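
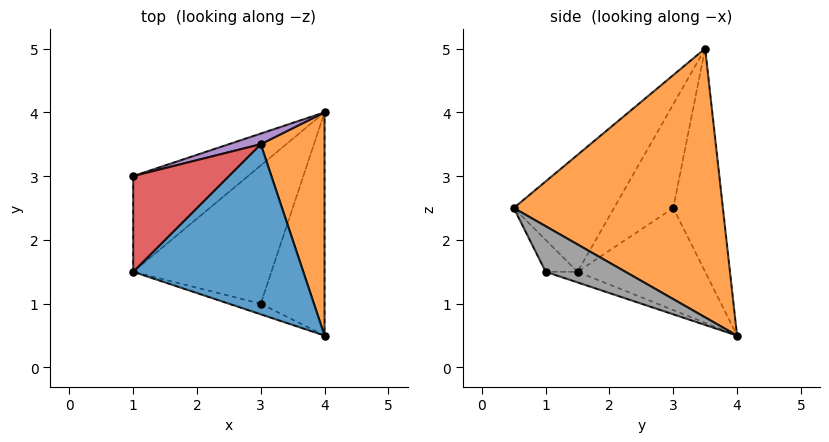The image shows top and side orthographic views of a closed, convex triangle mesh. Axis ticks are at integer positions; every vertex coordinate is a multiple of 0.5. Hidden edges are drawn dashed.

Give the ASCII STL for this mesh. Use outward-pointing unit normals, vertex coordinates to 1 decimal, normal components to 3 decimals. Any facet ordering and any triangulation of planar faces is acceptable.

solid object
 facet normal -0.426 -0.659 0.620
  outer loop
   vertex 3.0 3.5 5.0
   vertex 1.0 1.5 1.5
   vertex 4.0 0.5 2.5
  endloop
 endfacet
 facet normal 0.965 0.131 0.229
  outer loop
   vertex 3.0 3.5 5.0
   vertex 4.0 0.5 2.5
   vertex 4.0 4.0 0.5
  endloop
 endfacet
 facet normal -0.595 0.446 -0.669
  outer loop
   vertex 1.0 3.0 2.5
   vertex 4.0 4.0 0.5
   vertex 1.0 1.5 1.5
  endloop
 endfacet
 facet normal -0.670 -0.412 0.618
  outer loop
   vertex 1.0 3.0 2.5
   vertex 1.0 1.5 1.5
   vertex 3.0 3.5 5.0
  endloop
 endfacet
 facet normal -0.291 0.956 0.042
  outer loop
   vertex 1.0 3.0 2.5
   vertex 3.0 3.5 5.0
   vertex 4.0 4.0 0.5
  endloop
 endfacet
 facet normal -0.236 -0.943 -0.236
  outer loop
   vertex 3.0 1.0 1.5
   vertex 4.0 0.5 2.5
   vertex 1.0 1.5 1.5
  endloop
 endfacet
 facet normal -0.073 -0.293 -0.953
  outer loop
   vertex 3.0 1.0 1.5
   vertex 1.0 1.5 1.5
   vertex 4.0 4.0 0.5
  endloop
 endfacet
 facet normal 0.527 -0.422 -0.738
  outer loop
   vertex 3.0 1.0 1.5
   vertex 4.0 4.0 0.5
   vertex 4.0 0.5 2.5
  endloop
 endfacet
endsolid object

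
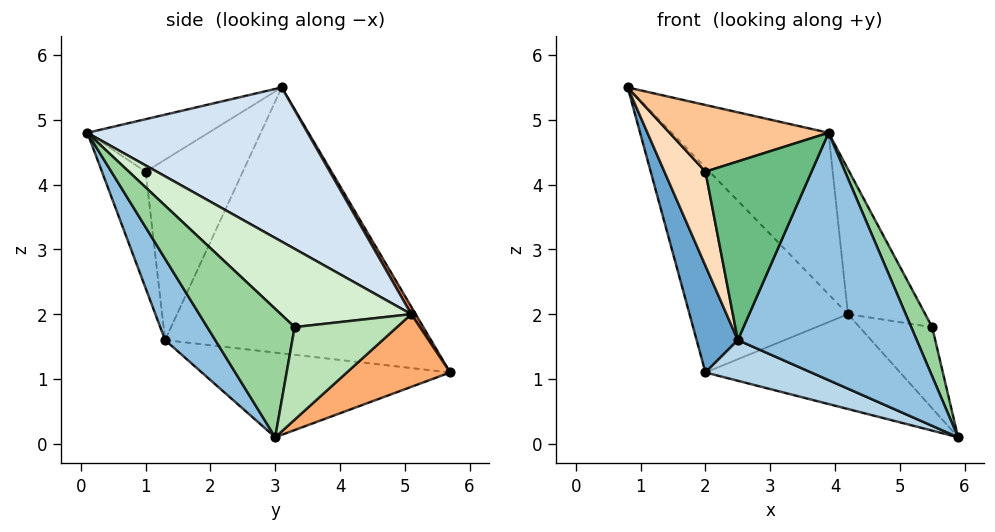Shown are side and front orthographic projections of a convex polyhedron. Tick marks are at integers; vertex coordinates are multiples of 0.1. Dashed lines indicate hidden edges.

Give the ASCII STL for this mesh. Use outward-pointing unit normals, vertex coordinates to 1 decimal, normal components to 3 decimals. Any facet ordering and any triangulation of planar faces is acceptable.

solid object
 facet normal -0.930 -0.144 -0.339
  outer loop
   vertex 2.5 1.3 1.6
   vertex 0.8 3.1 5.5
   vertex 2.0 5.7 1.1
  endloop
 endfacet
 facet normal 0.244 -0.868 -0.432
  outer loop
   vertex 2.5 1.3 1.6
   vertex 5.9 3.0 0.1
   vertex 3.9 0.1 4.8
  endloop
 endfacet
 facet normal -0.338 -0.144 -0.930
  outer loop
   vertex 2.5 1.3 1.6
   vertex 2.0 5.7 1.1
   vertex 5.9 3.0 0.1
  endloop
 endfacet
 facet normal 0.542 0.386 0.747
  outer loop
   vertex 4.2 5.1 2.0
   vertex 0.8 3.1 5.5
   vertex 3.9 0.1 4.8
  endloop
 endfacet
 facet normal 0.024 0.858 0.513
  outer loop
   vertex 4.2 5.1 2.0
   vertex 2.0 5.7 1.1
   vertex 0.8 3.1 5.5
  endloop
 endfacet
 facet normal 0.410 0.772 -0.487
  outer loop
   vertex 4.2 5.1 2.0
   vertex 5.9 3.0 0.1
   vertex 2.0 5.7 1.1
  endloop
 endfacet
 facet normal -0.490 -0.644 0.587
  outer loop
   vertex 2.0 1.0 4.2
   vertex 3.9 0.1 4.8
   vertex 0.8 3.1 5.5
  endloop
 endfacet
 facet normal -0.899 -0.380 -0.217
  outer loop
   vertex 2.0 1.0 4.2
   vertex 0.8 3.1 5.5
   vertex 2.5 1.3 1.6
  endloop
 endfacet
 facet normal -0.375 -0.910 -0.177
  outer loop
   vertex 2.0 1.0 4.2
   vertex 2.5 1.3 1.6
   vertex 3.9 0.1 4.8
  endloop
 endfacet
 facet normal 0.939 -0.225 0.261
  outer loop
   vertex 5.5 3.3 1.8
   vertex 3.9 0.1 4.8
   vertex 5.9 3.0 0.1
  endloop
 endfacet
 facet normal 0.812 0.577 0.089
  outer loop
   vertex 5.5 3.3 1.8
   vertex 5.9 3.0 0.1
   vertex 4.2 5.1 2.0
  endloop
 endfacet
 facet normal 0.607 0.360 0.708
  outer loop
   vertex 5.5 3.3 1.8
   vertex 4.2 5.1 2.0
   vertex 3.9 0.1 4.8
  endloop
 endfacet
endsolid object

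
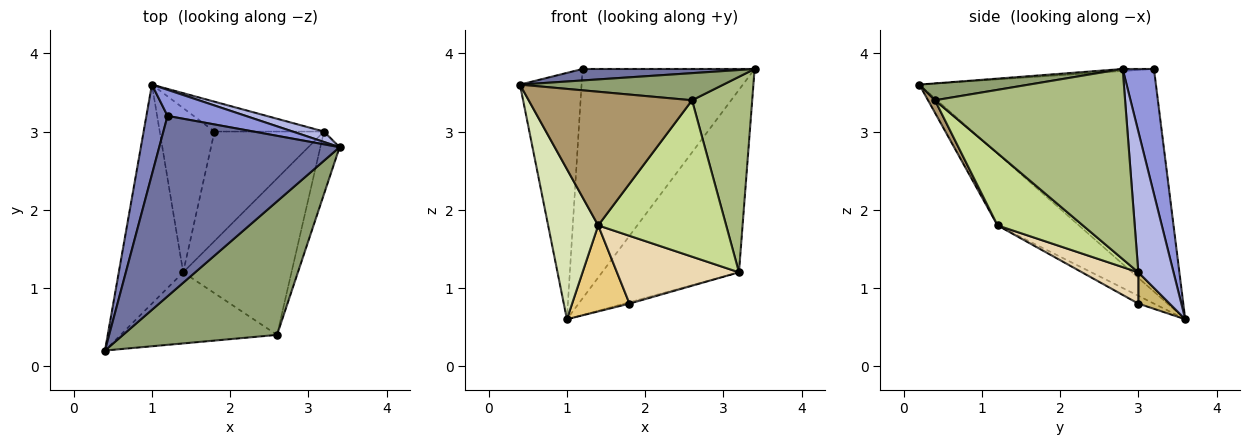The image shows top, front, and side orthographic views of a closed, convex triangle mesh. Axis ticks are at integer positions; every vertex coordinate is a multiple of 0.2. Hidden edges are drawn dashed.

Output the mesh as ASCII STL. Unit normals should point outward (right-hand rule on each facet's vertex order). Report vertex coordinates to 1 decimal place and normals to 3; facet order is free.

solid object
 facet normal -0.012 -0.063 0.998
  outer loop
   vertex 1.2 3.2 3.8
   vertex 0.4 0.2 3.6
   vertex 3.4 2.8 3.8
  endloop
 endfacet
 facet normal -0.964 0.251 0.092
  outer loop
   vertex 1.2 3.2 3.8
   vertex 1.0 3.6 0.6
   vertex 0.4 0.2 3.6
  endloop
 endfacet
 facet normal 0.178 0.978 0.111
  outer loop
   vertex 1.2 3.2 3.8
   vertex 3.4 2.8 3.8
   vertex 1.0 3.6 0.6
  endloop
 endfacet
 facet normal 0.249 0.967 0.055
  outer loop
   vertex 3.2 3.0 1.2
   vertex 1.0 3.6 0.6
   vertex 3.4 2.8 3.8
  endloop
 endfacet
 facet normal 0.107 -0.198 0.974
  outer loop
   vertex 2.6 0.4 3.4
   vertex 3.4 2.8 3.8
   vertex 0.4 0.2 3.6
  endloop
 endfacet
 facet normal 0.949 -0.300 -0.096
  outer loop
   vertex 2.6 0.4 3.4
   vertex 3.2 3.0 1.2
   vertex 3.4 2.8 3.8
  endloop
 endfacet
 facet normal 0.426 -0.640 -0.640
  outer loop
   vertex 1.4 1.2 1.8
   vertex 3.2 3.0 1.2
   vertex 2.6 0.4 3.4
  endloop
 endfacet
 facet normal -0.677 -0.416 -0.607
  outer loop
   vertex 1.4 1.2 1.8
   vertex 0.4 0.2 3.6
   vertex 1.0 3.6 0.6
  endloop
 endfacet
 facet normal 0.038 -0.882 -0.469
  outer loop
   vertex 1.4 1.2 1.8
   vertex 2.6 0.4 3.4
   vertex 0.4 0.2 3.6
  endloop
 endfacet
 facet normal 0.274 0.046 -0.961
  outer loop
   vertex 1.8 3.0 0.8
   vertex 1.0 3.6 0.6
   vertex 3.2 3.0 1.2
  endloop
 endfacet
 facet normal -0.126 -0.460 -0.879
  outer loop
   vertex 1.8 3.0 0.8
   vertex 1.4 1.2 1.8
   vertex 1.0 3.6 0.6
  endloop
 endfacet
 facet normal 0.236 -0.511 -0.826
  outer loop
   vertex 1.8 3.0 0.8
   vertex 3.2 3.0 1.2
   vertex 1.4 1.2 1.8
  endloop
 endfacet
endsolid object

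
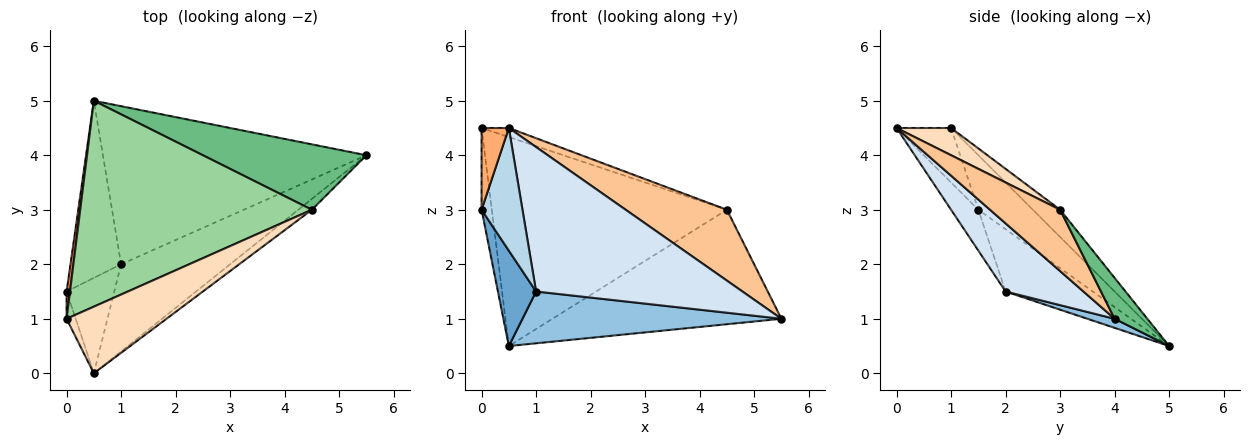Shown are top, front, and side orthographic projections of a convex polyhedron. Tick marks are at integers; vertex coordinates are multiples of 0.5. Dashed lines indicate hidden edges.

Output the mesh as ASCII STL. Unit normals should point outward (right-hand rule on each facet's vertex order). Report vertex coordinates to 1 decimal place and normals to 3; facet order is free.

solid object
 facet normal -0.735 -0.322 -0.597
  outer loop
   vertex 1.0 2.0 1.5
   vertex 0.0 1.5 3.0
   vertex 0.5 5.0 0.5
  endloop
 endfacet
 facet normal 0.033 -0.311 -0.950
  outer loop
   vertex 1.0 2.0 1.5
   vertex 0.5 5.0 0.5
   vertex 5.5 4.0 1.0
  endloop
 endfacet
 facet normal -0.466 -0.699 -0.543
  outer loop
   vertex 1.0 2.0 1.5
   vertex 0.5 0.0 4.5
   vertex 0.0 1.5 3.0
  endloop
 endfacet
 facet normal 0.307 -0.815 -0.492
  outer loop
   vertex 1.0 2.0 1.5
   vertex 5.5 4.0 1.0
   vertex 0.5 0.0 4.5
  endloop
 endfacet
 facet normal -0.981 0.184 0.061
  outer loop
   vertex 0.0 1.0 4.5
   vertex 0.5 5.0 0.5
   vertex 0.0 1.5 3.0
  endloop
 endfacet
 facet normal -0.885 -0.442 -0.147
  outer loop
   vertex 0.0 1.0 4.5
   vertex 0.0 1.5 3.0
   vertex 0.5 0.0 4.5
  endloop
 endfacet
 facet normal 0.565 -0.816 -0.125
  outer loop
   vertex 4.5 3.0 3.0
   vertex 0.5 0.0 4.5
   vertex 5.5 4.0 1.0
  endloop
 endfacet
 facet normal 0.261 0.130 0.957
  outer loop
   vertex 4.5 3.0 3.0
   vertex 0.0 1.0 4.5
   vertex 0.5 0.0 4.5
  endloop
 endfacet
 facet normal 0.123 0.862 0.492
  outer loop
   vertex 4.5 3.0 3.0
   vertex 5.5 4.0 1.0
   vertex 0.5 5.0 0.5
  endloop
 endfacet
 facet normal -0.082 0.710 0.700
  outer loop
   vertex 4.5 3.0 3.0
   vertex 0.5 5.0 0.5
   vertex 0.0 1.0 4.5
  endloop
 endfacet
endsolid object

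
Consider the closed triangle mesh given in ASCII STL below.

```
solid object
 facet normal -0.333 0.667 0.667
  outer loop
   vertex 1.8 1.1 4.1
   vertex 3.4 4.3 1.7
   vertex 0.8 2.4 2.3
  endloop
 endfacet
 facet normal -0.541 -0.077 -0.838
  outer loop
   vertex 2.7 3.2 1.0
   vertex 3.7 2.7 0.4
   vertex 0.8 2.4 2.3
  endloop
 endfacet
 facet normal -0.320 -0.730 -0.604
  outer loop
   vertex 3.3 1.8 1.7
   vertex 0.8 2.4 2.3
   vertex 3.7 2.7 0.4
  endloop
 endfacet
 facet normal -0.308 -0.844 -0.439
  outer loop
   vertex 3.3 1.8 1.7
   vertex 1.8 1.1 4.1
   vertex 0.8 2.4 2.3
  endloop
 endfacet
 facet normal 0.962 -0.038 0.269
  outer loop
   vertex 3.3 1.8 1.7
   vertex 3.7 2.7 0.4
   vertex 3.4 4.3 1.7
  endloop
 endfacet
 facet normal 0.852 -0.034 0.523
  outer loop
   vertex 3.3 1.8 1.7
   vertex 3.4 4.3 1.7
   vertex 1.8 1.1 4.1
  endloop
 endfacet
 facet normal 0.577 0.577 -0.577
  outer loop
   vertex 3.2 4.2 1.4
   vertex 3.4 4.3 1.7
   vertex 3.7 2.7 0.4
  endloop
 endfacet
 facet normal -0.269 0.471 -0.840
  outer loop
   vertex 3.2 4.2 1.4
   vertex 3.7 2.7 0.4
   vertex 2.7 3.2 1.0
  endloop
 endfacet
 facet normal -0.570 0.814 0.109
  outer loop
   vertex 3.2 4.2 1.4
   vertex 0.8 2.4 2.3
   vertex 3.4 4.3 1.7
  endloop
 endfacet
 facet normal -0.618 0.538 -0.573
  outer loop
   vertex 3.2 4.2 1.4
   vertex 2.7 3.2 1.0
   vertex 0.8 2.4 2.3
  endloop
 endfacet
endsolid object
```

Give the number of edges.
15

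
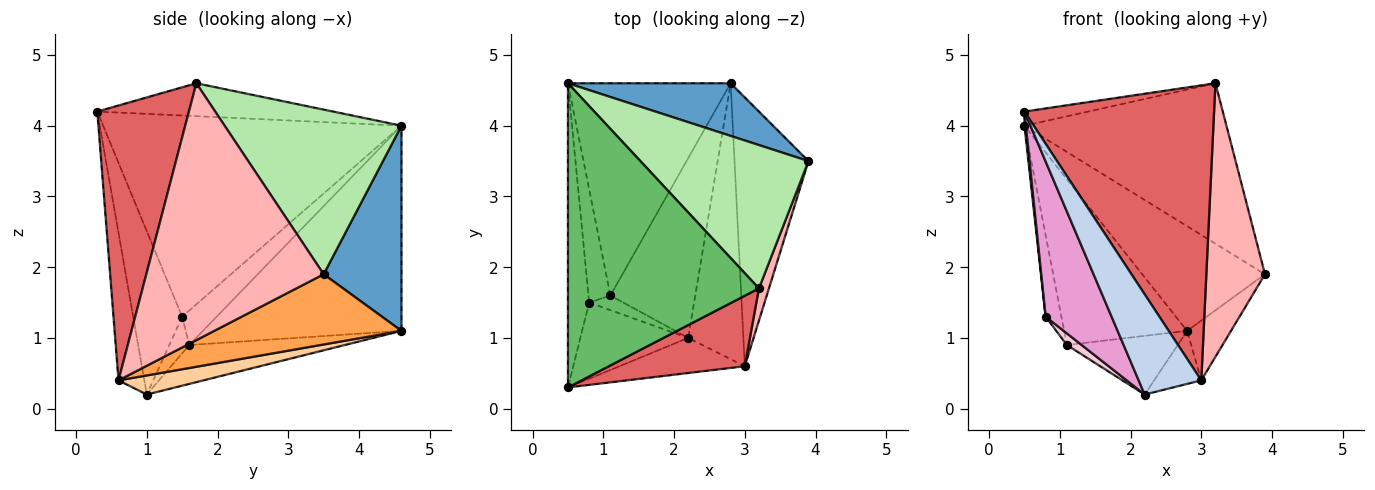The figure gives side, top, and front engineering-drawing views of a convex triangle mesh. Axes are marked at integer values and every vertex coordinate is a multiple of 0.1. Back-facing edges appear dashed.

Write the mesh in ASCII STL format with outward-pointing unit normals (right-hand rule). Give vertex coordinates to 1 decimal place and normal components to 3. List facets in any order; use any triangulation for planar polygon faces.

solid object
 facet normal 0.493 0.777 0.391
  outer loop
   vertex 0.5 4.6 4.0
   vertex 3.9 3.5 1.9
   vertex 2.8 4.6 1.1
  endloop
 endfacet
 facet normal -0.363 -0.879 -0.308
  outer loop
   vertex 3.0 0.6 0.4
   vertex 0.5 0.3 4.2
   vertex 2.2 1.0 0.2
  endloop
 endfacet
 facet normal 0.680 0.159 -0.716
  outer loop
   vertex 3.0 0.6 0.4
   vertex 2.8 4.6 1.1
   vertex 3.9 3.5 1.9
  endloop
 endfacet
 facet normal 0.322 0.179 -0.930
  outer loop
   vertex 3.0 0.6 0.4
   vertex 2.2 1.0 0.2
   vertex 2.8 4.6 1.1
  endloop
 endfacet
 facet normal -0.170 0.046 0.984
  outer loop
   vertex 3.2 1.7 4.6
   vertex 0.5 4.6 4.0
   vertex 0.5 0.3 4.2
  endloop
 endfacet
 facet normal 0.547 0.624 0.558
  outer loop
   vertex 3.2 1.7 4.6
   vertex 3.9 3.5 1.9
   vertex 0.5 4.6 4.0
  endloop
 endfacet
 facet normal 0.425 -0.880 0.210
  outer loop
   vertex 3.2 1.7 4.6
   vertex 0.5 0.3 4.2
   vertex 3.0 0.6 0.4
  endloop
 endfacet
 facet normal 0.949 -0.314 0.037
  outer loop
   vertex 3.2 1.7 4.6
   vertex 3.0 0.6 0.4
   vertex 3.9 3.5 1.9
  endloop
 endfacet
 facet normal -0.399 0.284 -0.872
  outer loop
   vertex 1.1 1.6 0.9
   vertex 2.8 4.6 1.1
   vertex 2.2 1.0 0.2
  endloop
 endfacet
 facet normal -0.705 0.437 -0.559
  outer loop
   vertex 1.1 1.6 0.9
   vertex 0.5 4.6 4.0
   vertex 2.8 4.6 1.1
  endloop
 endfacet
 facet normal -0.994 -0.005 -0.105
  outer loop
   vertex 0.8 1.5 1.3
   vertex 0.5 0.3 4.2
   vertex 0.5 4.6 4.0
  endloop
 endfacet
 facet normal -0.787 0.360 -0.501
  outer loop
   vertex 0.8 1.5 1.3
   vertex 0.5 4.6 4.0
   vertex 1.1 1.6 0.9
  endloop
 endfacet
 facet normal -0.555 -0.747 -0.366
  outer loop
   vertex 0.8 1.5 1.3
   vertex 2.2 1.0 0.2
   vertex 0.5 0.3 4.2
  endloop
 endfacet
 facet normal -0.642 -0.476 -0.601
  outer loop
   vertex 0.8 1.5 1.3
   vertex 1.1 1.6 0.9
   vertex 2.2 1.0 0.2
  endloop
 endfacet
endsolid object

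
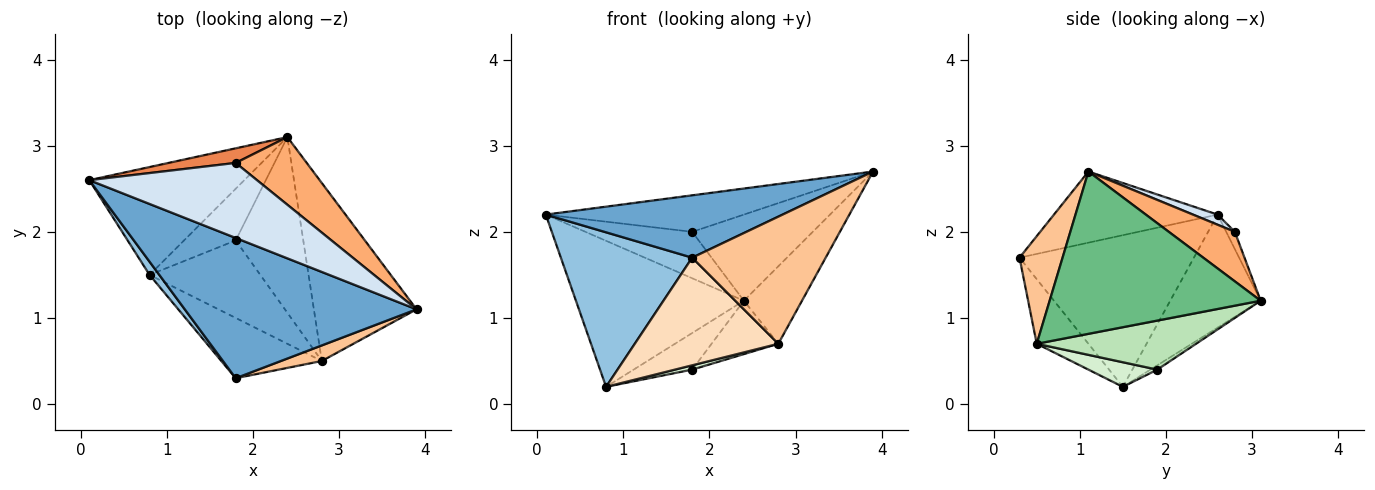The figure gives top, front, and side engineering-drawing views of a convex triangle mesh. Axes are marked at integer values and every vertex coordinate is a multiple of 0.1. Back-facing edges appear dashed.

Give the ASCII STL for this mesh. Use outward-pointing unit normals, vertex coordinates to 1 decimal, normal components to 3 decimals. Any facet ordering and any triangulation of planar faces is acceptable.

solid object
 facet normal -0.270 -0.391 0.880
  outer loop
   vertex 1.8 0.3 1.7
   vertex 3.9 1.1 2.7
   vertex 0.1 2.6 2.2
  endloop
 endfacet
 facet normal -0.798 -0.601 0.051
  outer loop
   vertex 0.8 1.5 0.2
   vertex 1.8 0.3 1.7
   vertex 0.1 2.6 2.2
  endloop
 endfacet
 facet normal -0.397 0.738 -0.545
  outer loop
   vertex 0.8 1.5 0.2
   vertex 0.1 2.6 2.2
   vertex 2.4 3.1 1.2
  endloop
 endfacet
 facet normal 0.054 0.437 0.898
  outer loop
   vertex 1.8 2.8 2.0
   vertex 0.1 2.6 2.2
   vertex 3.9 1.1 2.7
  endloop
 endfacet
 facet normal -0.077 0.951 0.299
  outer loop
   vertex 1.8 2.8 2.0
   vertex 2.4 3.1 1.2
   vertex 0.1 2.6 2.2
  endloop
 endfacet
 facet normal 0.395 0.722 0.567
  outer loop
   vertex 1.8 2.8 2.0
   vertex 3.9 1.1 2.7
   vertex 2.4 3.1 1.2
  endloop
 endfacet
 facet normal 0.305 -0.945 0.116
  outer loop
   vertex 2.8 0.5 0.7
   vertex 3.9 1.1 2.7
   vertex 1.8 0.3 1.7
  endloop
 endfacet
 facet normal -0.300 -0.832 -0.466
  outer loop
   vertex 2.8 0.5 0.7
   vertex 1.8 0.3 1.7
   vertex 0.8 1.5 0.2
  endloop
 endfacet
 facet normal 0.823 0.227 -0.521
  outer loop
   vertex 2.8 0.5 0.7
   vertex 2.4 3.1 1.2
   vertex 3.9 1.1 2.7
  endloop
 endfacet
 facet normal -0.068 0.577 -0.814
  outer loop
   vertex 1.8 1.9 0.4
   vertex 0.8 1.5 0.2
   vertex 2.4 3.1 1.2
  endloop
 endfacet
 facet normal 0.570 0.239 -0.786
  outer loop
   vertex 1.8 1.9 0.4
   vertex 2.4 3.1 1.2
   vertex 2.8 0.5 0.7
  endloop
 endfacet
 facet normal 0.217 -0.054 -0.975
  outer loop
   vertex 1.8 1.9 0.4
   vertex 2.8 0.5 0.7
   vertex 0.8 1.5 0.2
  endloop
 endfacet
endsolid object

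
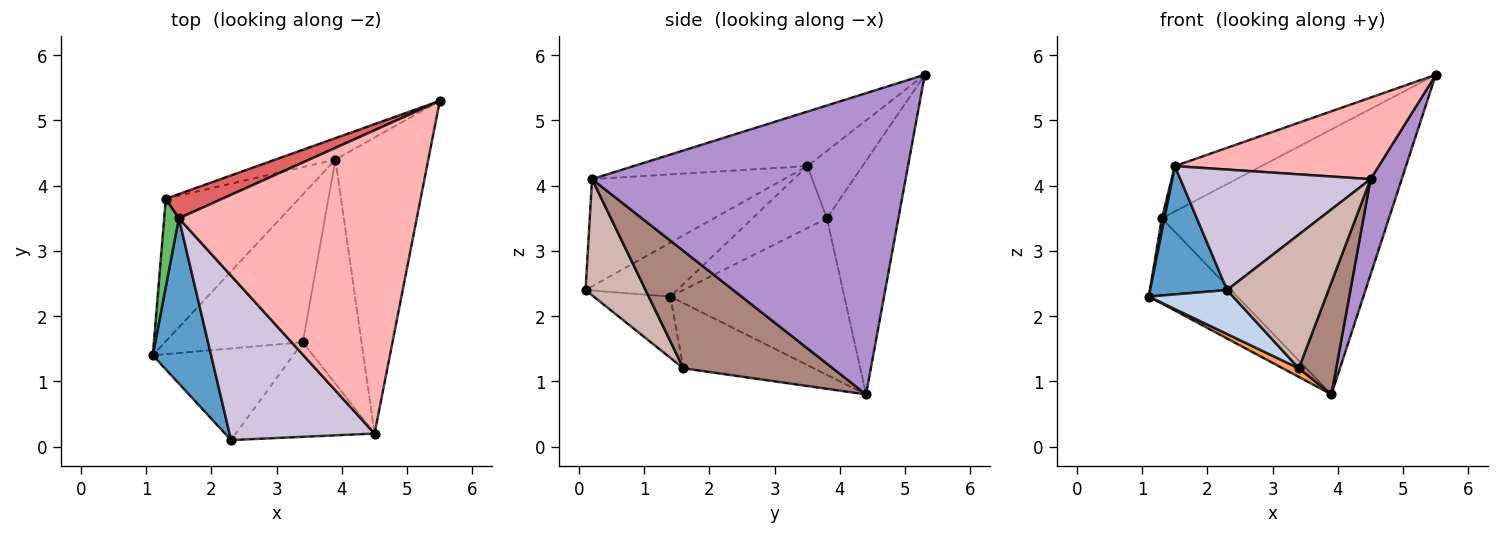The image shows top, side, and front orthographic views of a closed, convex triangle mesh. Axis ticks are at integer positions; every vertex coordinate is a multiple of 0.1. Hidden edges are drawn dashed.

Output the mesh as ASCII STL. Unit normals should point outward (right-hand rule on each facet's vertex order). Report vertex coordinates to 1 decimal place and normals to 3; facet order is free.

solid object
 facet normal -0.590 -0.495 0.638
  outer loop
   vertex 1.5 3.5 4.3
   vertex 1.1 1.4 2.3
   vertex 2.3 0.1 2.4
  endloop
 endfacet
 facet normal -0.366 -0.403 -0.839
  outer loop
   vertex 3.4 1.6 1.2
   vertex 2.3 0.1 2.4
   vertex 1.1 1.4 2.3
  endloop
 endfacet
 facet normal -0.427 -0.053 -0.903
  outer loop
   vertex 3.4 1.6 1.2
   vertex 1.1 1.4 2.3
   vertex 3.9 4.4 0.8
  endloop
 endfacet
 facet normal -0.711 0.361 -0.604
  outer loop
   vertex 1.3 3.8 3.5
   vertex 3.9 4.4 0.8
   vertex 1.1 1.4 2.3
  endloop
 endfacet
 facet normal -0.973 -0.034 0.230
  outer loop
   vertex 1.3 3.8 3.5
   vertex 1.1 1.4 2.3
   vertex 1.5 3.5 4.3
  endloop
 endfacet
 facet normal -0.299 0.951 -0.077
  outer loop
   vertex 1.3 3.8 3.5
   vertex 5.5 5.3 5.7
   vertex 3.9 4.4 0.8
  endloop
 endfacet
 facet normal -0.490 0.769 0.411
  outer loop
   vertex 1.3 3.8 3.5
   vertex 1.5 3.5 4.3
   vertex 5.5 5.3 5.7
  endloop
 endfacet
 facet normal -0.216 -0.253 0.943
  outer loop
   vertex 4.5 0.2 4.1
   vertex 5.5 5.3 5.7
   vertex 1.5 3.5 4.3
  endloop
 endfacet
 facet normal 0.951 -0.095 -0.293
  outer loop
   vertex 4.5 0.2 4.1
   vertex 3.9 4.4 0.8
   vertex 5.5 5.3 5.7
  endloop
 endfacet
 facet normal -0.512 -0.508 0.693
  outer loop
   vertex 4.5 0.2 4.1
   vertex 1.5 3.5 4.3
   vertex 2.3 0.1 2.4
  endloop
 endfacet
 facet normal 0.873 -0.218 -0.436
  outer loop
   vertex 4.5 0.2 4.1
   vertex 3.4 1.6 1.2
   vertex 3.9 4.4 0.8
  endloop
 endfacet
 facet normal 0.435 -0.735 -0.520
  outer loop
   vertex 4.5 0.2 4.1
   vertex 2.3 0.1 2.4
   vertex 3.4 1.6 1.2
  endloop
 endfacet
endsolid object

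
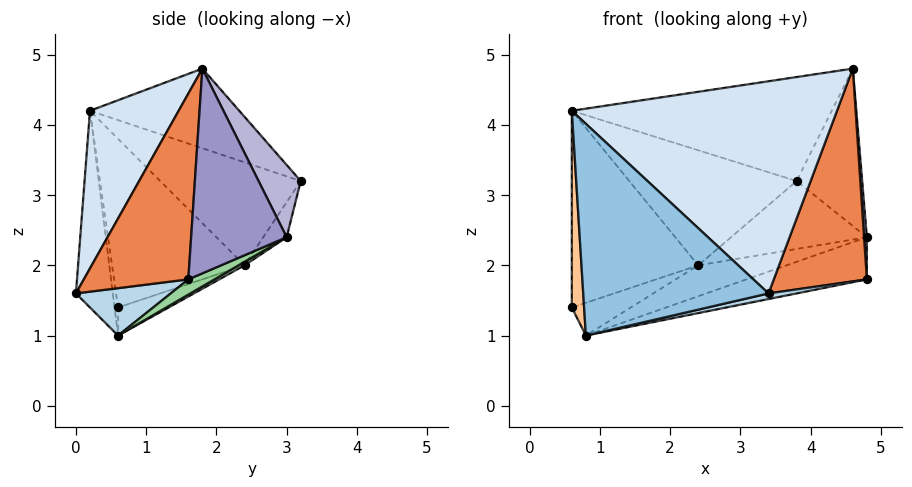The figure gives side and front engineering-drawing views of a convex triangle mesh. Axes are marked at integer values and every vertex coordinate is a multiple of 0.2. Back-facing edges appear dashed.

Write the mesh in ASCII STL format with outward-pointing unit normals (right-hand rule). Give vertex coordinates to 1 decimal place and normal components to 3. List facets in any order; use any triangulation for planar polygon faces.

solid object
 facet normal -0.351 0.611 0.710
  outer loop
   vertex 4.6 1.8 4.8
   vertex 3.8 3.2 3.2
   vertex 0.6 0.2 4.2
  endloop
 endfacet
 facet normal -0.193 -0.972 -0.134
  outer loop
   vertex 3.4 0.0 1.6
   vertex 0.6 0.2 4.2
   vertex 0.8 0.6 1.0
  endloop
 endfacet
 facet normal 0.211 -0.062 -0.976
  outer loop
   vertex 3.4 0.0 1.6
   vertex 0.8 0.6 1.0
   vertex 4.8 1.6 1.8
  endloop
 endfacet
 facet normal 0.293 -0.876 0.383
  outer loop
   vertex 3.4 0.0 1.6
   vertex 4.6 1.8 4.8
   vertex 0.6 0.2 4.2
  endloop
 endfacet
 facet normal 0.743 -0.662 0.094
  outer loop
   vertex 3.4 0.0 1.6
   vertex 4.8 1.6 1.8
   vertex 4.6 1.8 4.8
  endloop
 endfacet
 facet normal -0.625 0.745 0.233
  outer loop
   vertex 2.4 2.4 2.0
   vertex 0.6 0.2 4.2
   vertex 3.8 3.2 3.2
  endloop
 endfacet
 facet normal -0.272 -0.953 -0.136
  outer loop
   vertex 0.6 0.6 1.4
   vertex 0.8 0.6 1.0
   vertex 0.6 0.2 4.2
  endloop
 endfacet
 facet normal -0.720 0.687 0.098
  outer loop
   vertex 0.6 0.6 1.4
   vertex 0.6 0.2 4.2
   vertex 2.4 2.4 2.0
  endloop
 endfacet
 facet normal -0.619 0.722 -0.309
  outer loop
   vertex 0.6 0.6 1.4
   vertex 2.4 2.4 2.0
   vertex 0.8 0.6 1.0
  endloop
 endfacet
 facet normal 0.085 0.392 -0.916
  outer loop
   vertex 4.8 3.0 2.4
   vertex 4.8 1.6 1.8
   vertex 0.8 0.6 1.0
  endloop
 endfacet
 facet normal 0.032 0.464 -0.885
  outer loop
   vertex 4.8 3.0 2.4
   vertex 0.8 0.6 1.0
   vertex 2.4 2.4 2.0
  endloop
 endfacet
 facet normal -0.154 0.896 -0.417
  outer loop
   vertex 4.8 3.0 2.4
   vertex 2.4 2.4 2.0
   vertex 3.8 3.2 3.2
  endloop
 endfacet
 facet normal 0.997 -0.029 0.068
  outer loop
   vertex 4.8 3.0 2.4
   vertex 4.6 1.8 4.8
   vertex 4.8 1.6 1.8
  endloop
 endfacet
 facet normal 0.490 0.763 0.422
  outer loop
   vertex 4.8 3.0 2.4
   vertex 3.8 3.2 3.2
   vertex 4.6 1.8 4.8
  endloop
 endfacet
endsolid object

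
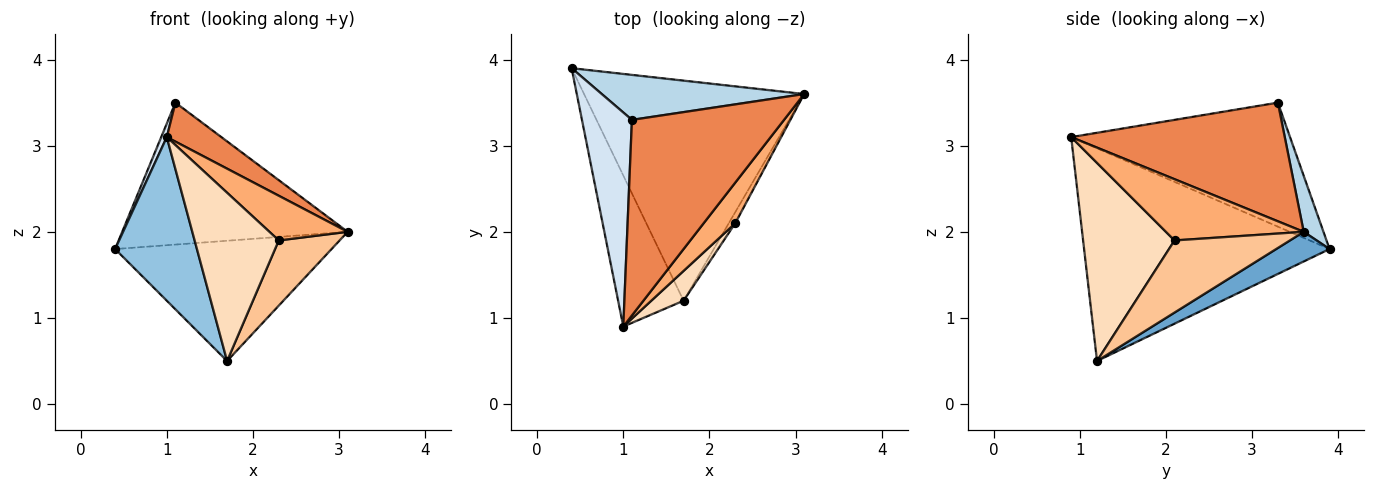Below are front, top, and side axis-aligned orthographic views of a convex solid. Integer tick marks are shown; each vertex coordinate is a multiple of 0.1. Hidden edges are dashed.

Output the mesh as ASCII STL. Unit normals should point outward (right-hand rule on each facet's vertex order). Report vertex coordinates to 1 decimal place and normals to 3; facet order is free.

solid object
 facet normal 0.117 0.476 -0.871
  outer loop
   vertex 1.7 1.2 0.5
   vertex 0.4 3.9 1.8
   vertex 3.1 3.6 2.0
  endloop
 endfacet
 facet normal -0.911 -0.304 -0.280
  outer loop
   vertex 1.7 1.2 0.5
   vertex 1.0 0.9 3.1
   vertex 0.4 3.9 1.8
  endloop
 endfacet
 facet normal 0.083 0.950 0.301
  outer loop
   vertex 1.1 3.3 3.5
   vertex 3.1 3.6 2.0
   vertex 0.4 3.9 1.8
  endloop
 endfacet
 facet normal -0.927 -0.024 0.374
  outer loop
   vertex 1.1 3.3 3.5
   vertex 0.4 3.9 1.8
   vertex 1.0 0.9 3.1
  endloop
 endfacet
 facet normal 0.608 -0.155 0.779
  outer loop
   vertex 1.1 3.3 3.5
   vertex 1.0 0.9 3.1
   vertex 3.1 3.6 2.0
  endloop
 endfacet
 facet normal 0.794 -0.450 0.409
  outer loop
   vertex 2.3 2.1 1.9
   vertex 3.1 3.6 2.0
   vertex 1.0 0.9 3.1
  endloop
 endfacet
 facet normal 0.882 -0.465 -0.079
  outer loop
   vertex 2.3 2.1 1.9
   vertex 1.7 1.2 0.5
   vertex 3.1 3.6 2.0
  endloop
 endfacet
 facet normal 0.731 -0.672 0.119
  outer loop
   vertex 2.3 2.1 1.9
   vertex 1.0 0.9 3.1
   vertex 1.7 1.2 0.5
  endloop
 endfacet
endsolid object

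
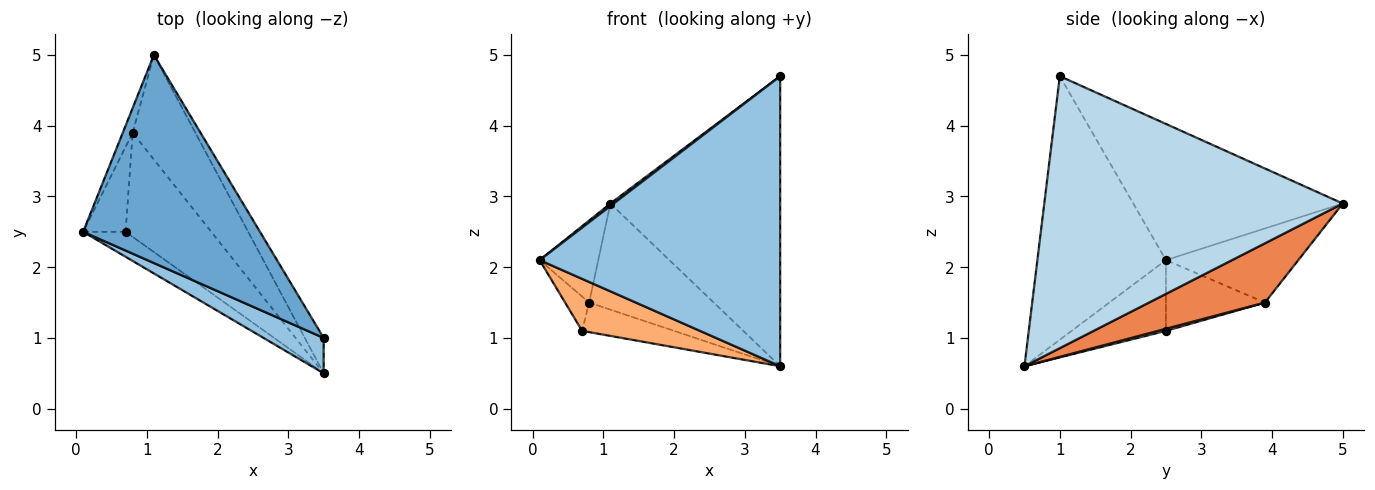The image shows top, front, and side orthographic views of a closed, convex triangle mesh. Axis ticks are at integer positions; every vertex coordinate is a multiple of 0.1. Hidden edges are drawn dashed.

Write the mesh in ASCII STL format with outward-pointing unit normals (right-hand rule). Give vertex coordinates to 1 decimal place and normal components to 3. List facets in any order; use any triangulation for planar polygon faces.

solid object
 facet normal -0.610 -0.010 0.792
  outer loop
   vertex 1.1 5.0 2.9
   vertex 0.1 2.5 2.1
   vertex 3.5 1.0 4.7
  endloop
 endfacet
 facet normal -0.469 -0.877 0.107
  outer loop
   vertex 3.5 0.5 0.6
   vertex 3.5 1.0 4.7
   vertex 0.1 2.5 2.1
  endloop
 endfacet
 facet normal 0.868 0.494 -0.060
  outer loop
   vertex 3.5 0.5 0.6
   vertex 1.1 5.0 2.9
   vertex 3.5 1.0 4.7
  endloop
 endfacet
 facet normal -0.908 0.402 -0.121
  outer loop
   vertex 0.8 3.9 1.5
   vertex 0.1 2.5 2.1
   vertex 1.1 5.0 2.9
  endloop
 endfacet
 facet normal 0.553 0.594 -0.585
  outer loop
   vertex 0.8 3.9 1.5
   vertex 1.1 5.0 2.9
   vertex 3.5 0.5 0.6
  endloop
 endfacet
 facet normal -0.585 -0.731 -0.351
  outer loop
   vertex 0.7 2.5 1.1
   vertex 3.5 0.5 0.6
   vertex 0.1 2.5 2.1
  endloop
 endfacet
 facet normal -0.839 0.204 -0.504
  outer loop
   vertex 0.7 2.5 1.1
   vertex 0.1 2.5 2.1
   vertex 0.8 3.9 1.5
  endloop
 endfacet
 facet normal 0.023 0.273 -0.962
  outer loop
   vertex 0.7 2.5 1.1
   vertex 0.8 3.9 1.5
   vertex 3.5 0.5 0.6
  endloop
 endfacet
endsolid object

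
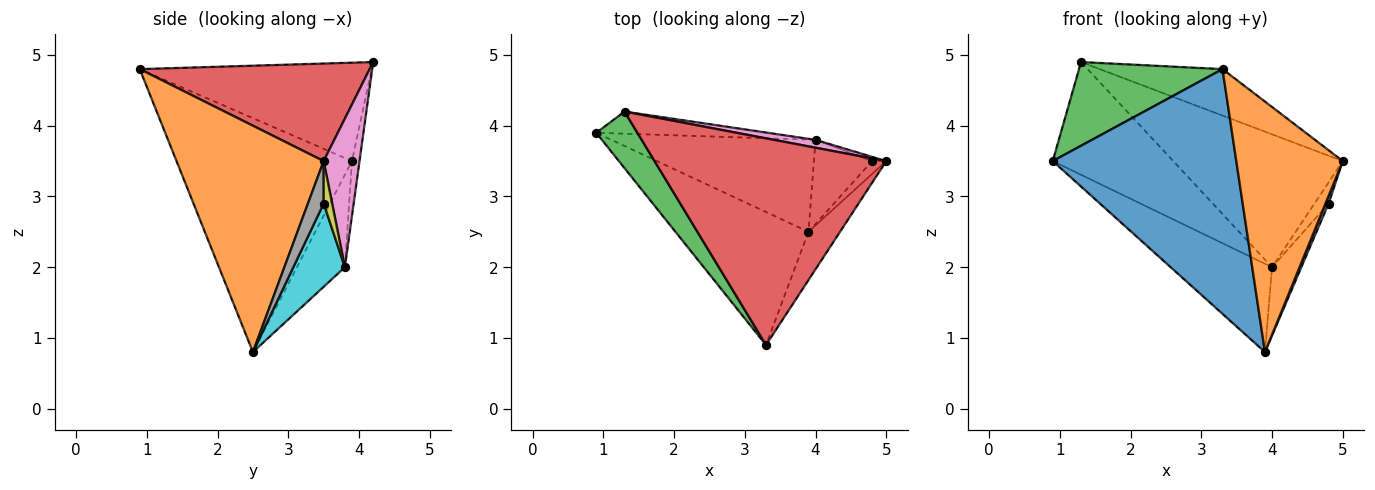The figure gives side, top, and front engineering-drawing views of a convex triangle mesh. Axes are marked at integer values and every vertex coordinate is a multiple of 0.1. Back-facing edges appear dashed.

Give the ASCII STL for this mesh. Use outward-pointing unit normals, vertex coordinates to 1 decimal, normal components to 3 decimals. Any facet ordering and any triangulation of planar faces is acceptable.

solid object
 facet normal -0.643 -0.673 -0.366
  outer loop
   vertex 3.9 2.5 0.8
   vertex 3.3 0.9 4.8
   vertex 0.9 3.9 3.5
  endloop
 endfacet
 facet normal 0.805 -0.582 -0.112
  outer loop
   vertex 3.9 2.5 0.8
   vertex 5.0 3.5 3.5
   vertex 3.3 0.9 4.8
  endloop
 endfacet
 facet normal -0.801 -0.496 0.335
  outer loop
   vertex 1.3 4.2 4.9
   vertex 0.9 3.9 3.5
   vertex 3.3 0.9 4.8
  endloop
 endfacet
 facet normal 0.380 0.203 0.903
  outer loop
   vertex 1.3 4.2 4.9
   vertex 3.3 0.9 4.8
   vertex 5.0 3.5 3.5
  endloop
 endfacet
 facet normal -0.311 0.657 -0.686
  outer loop
   vertex 4.0 3.8 2.0
   vertex 3.9 2.5 0.8
   vertex 0.9 3.9 3.5
  endloop
 endfacet
 facet normal -0.061 0.979 -0.192
  outer loop
   vertex 4.0 3.8 2.0
   vertex 0.9 3.9 3.5
   vertex 1.3 4.2 4.9
  endloop
 endfacet
 facet normal 0.207 0.977 0.058
  outer loop
   vertex 4.0 3.8 2.0
   vertex 1.3 4.2 4.9
   vertex 5.0 3.5 3.5
  endloop
 endfacet
 facet normal 0.932 -0.186 -0.311
  outer loop
   vertex 4.8 3.5 2.9
   vertex 5.0 3.5 3.5
   vertex 3.9 2.5 0.8
  endloop
 endfacet
 facet normal 0.507 0.845 -0.169
  outer loop
   vertex 4.8 3.5 2.9
   vertex 4.0 3.8 2.0
   vertex 5.0 3.5 3.5
  endloop
 endfacet
 facet normal 0.743 0.422 -0.519
  outer loop
   vertex 4.8 3.5 2.9
   vertex 3.9 2.5 0.8
   vertex 4.0 3.8 2.0
  endloop
 endfacet
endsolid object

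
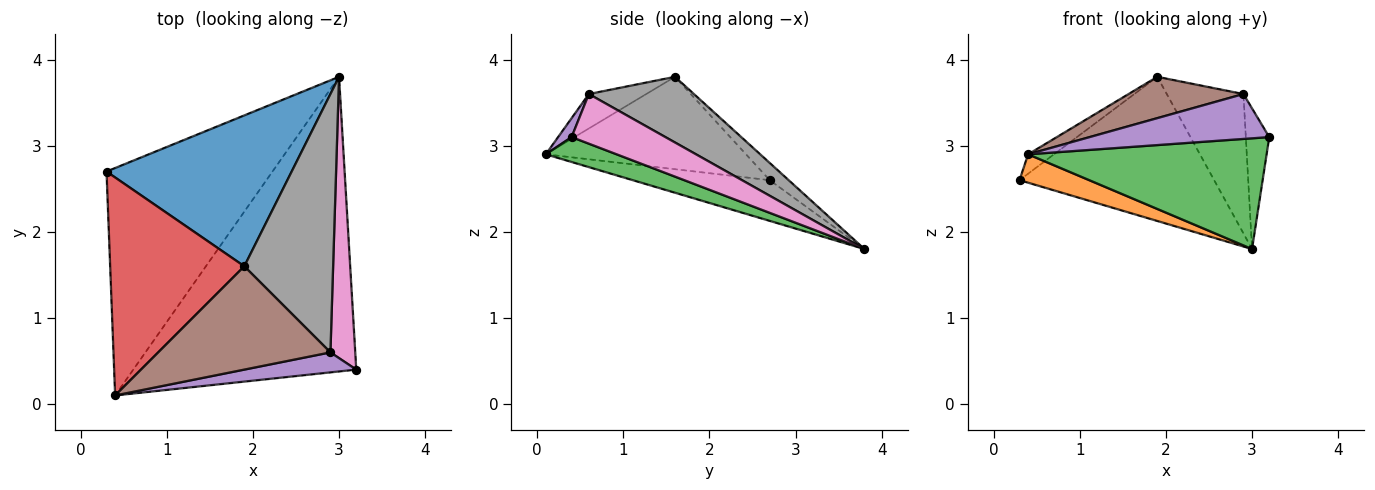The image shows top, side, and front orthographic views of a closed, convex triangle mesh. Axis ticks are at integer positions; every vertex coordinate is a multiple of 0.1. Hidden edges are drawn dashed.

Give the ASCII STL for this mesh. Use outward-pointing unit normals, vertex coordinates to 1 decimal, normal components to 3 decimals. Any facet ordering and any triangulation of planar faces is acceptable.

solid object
 facet normal -0.067 0.689 0.721
  outer loop
   vertex 1.9 1.6 3.8
   vertex 3.0 3.8 1.8
   vertex 0.3 2.7 2.6
  endloop
 endfacet
 facet normal -0.237 -0.120 -0.964
  outer loop
   vertex 0.4 0.1 2.9
   vertex 0.3 2.7 2.6
   vertex 3.0 3.8 1.8
  endloop
 endfacet
 facet normal 0.104 -0.350 -0.931
  outer loop
   vertex 0.4 0.1 2.9
   vertex 3.0 3.8 1.8
   vertex 3.2 0.4 3.1
  endloop
 endfacet
 facet normal -0.566 0.073 0.821
  outer loop
   vertex 0.4 0.1 2.9
   vertex 1.9 1.6 3.8
   vertex 0.3 2.7 2.6
  endloop
 endfacet
 facet normal 0.069 -0.911 0.406
  outer loop
   vertex 2.9 0.6 3.6
   vertex 0.4 0.1 2.9
   vertex 3.2 0.4 3.1
  endloop
 endfacet
 facet normal -0.183 -0.365 0.913
  outer loop
   vertex 2.9 0.6 3.6
   vertex 1.9 1.6 3.8
   vertex 0.4 0.1 2.9
  endloop
 endfacet
 facet normal 0.873 0.218 0.436
  outer loop
   vertex 2.9 0.6 3.6
   vertex 3.2 0.4 3.1
   vertex 3.0 3.8 1.8
  endloop
 endfacet
 facet normal 0.545 0.398 0.738
  outer loop
   vertex 2.9 0.6 3.6
   vertex 3.0 3.8 1.8
   vertex 1.9 1.6 3.8
  endloop
 endfacet
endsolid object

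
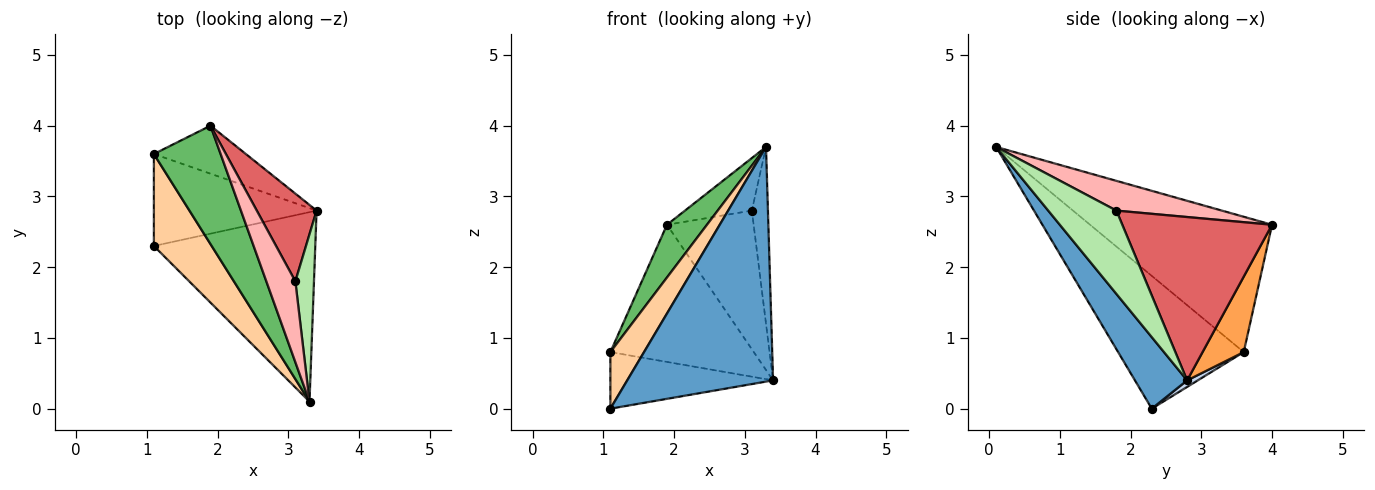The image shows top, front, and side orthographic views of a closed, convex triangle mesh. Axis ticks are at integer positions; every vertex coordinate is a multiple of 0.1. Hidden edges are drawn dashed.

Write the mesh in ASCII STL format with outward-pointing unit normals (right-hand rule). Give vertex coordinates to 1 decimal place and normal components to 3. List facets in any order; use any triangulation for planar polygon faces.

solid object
 facet normal 0.268 -0.750 -0.605
  outer loop
   vertex 3.3 0.1 3.7
   vertex 1.1 2.3 0.0
   vertex 3.4 2.8 0.4
  endloop
 endfacet
 facet normal 0.034 0.524 -0.851
  outer loop
   vertex 1.1 3.6 0.8
   vertex 3.4 2.8 0.4
   vertex 1.1 2.3 0.0
  endloop
 endfacet
 facet normal 0.261 0.911 -0.319
  outer loop
   vertex 1.1 3.6 0.8
   vertex 1.9 4.0 2.6
   vertex 3.4 2.8 0.4
  endloop
 endfacet
 facet normal -0.890 -0.239 0.388
  outer loop
   vertex 1.1 3.6 0.8
   vertex 1.1 2.3 0.0
   vertex 3.3 0.1 3.7
  endloop
 endfacet
 facet normal -0.880 -0.193 0.434
  outer loop
   vertex 1.1 3.6 0.8
   vertex 3.3 0.1 3.7
   vertex 1.9 4.0 2.6
  endloop
 endfacet
 facet normal 0.951 0.224 0.212
  outer loop
   vertex 3.1 1.8 2.8
   vertex 3.3 0.1 3.7
   vertex 3.4 2.8 0.4
  endloop
 endfacet
 facet normal 0.825 0.477 0.302
  outer loop
   vertex 3.1 1.8 2.8
   vertex 3.4 2.8 0.4
   vertex 1.9 4.0 2.6
  endloop
 endfacet
 facet normal 0.652 0.413 0.636
  outer loop
   vertex 3.1 1.8 2.8
   vertex 1.9 4.0 2.6
   vertex 3.3 0.1 3.7
  endloop
 endfacet
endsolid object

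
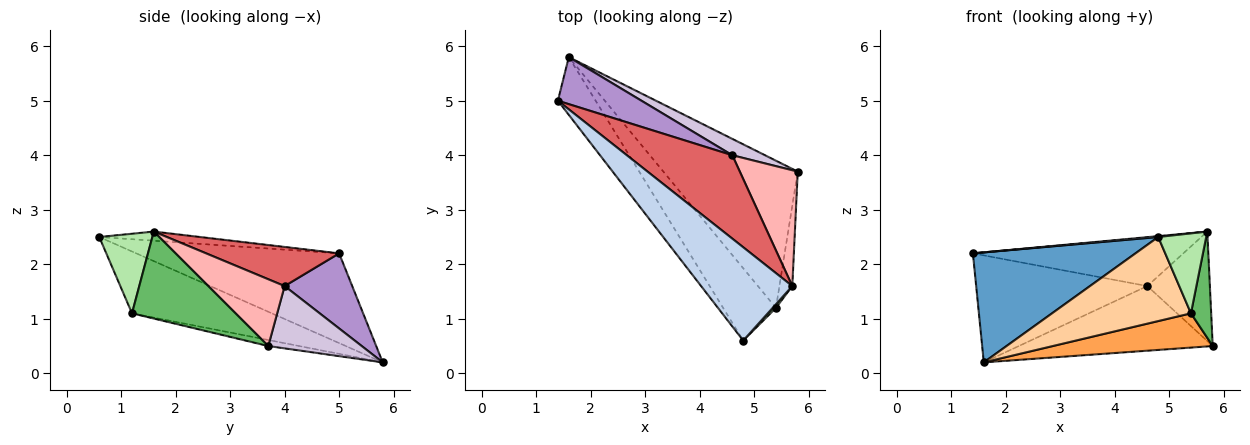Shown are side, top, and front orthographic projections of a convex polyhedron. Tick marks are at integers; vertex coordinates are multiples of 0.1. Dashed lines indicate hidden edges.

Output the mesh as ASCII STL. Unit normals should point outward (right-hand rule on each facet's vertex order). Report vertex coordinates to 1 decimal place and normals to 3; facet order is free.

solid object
 facet normal -0.741 -0.594 -0.312
  outer loop
   vertex 1.6 5.8 0.2
   vertex 4.8 0.6 2.5
   vertex 1.4 5.0 2.2
  endloop
 endfacet
 facet normal -0.100 -0.009 0.995
  outer loop
   vertex 5.7 1.6 2.6
   vertex 1.4 5.0 2.2
   vertex 4.8 0.6 2.5
  endloop
 endfacet
 facet normal -0.044 -0.227 -0.973
  outer loop
   vertex 5.4 1.2 1.1
   vertex 1.6 5.8 0.2
   vertex 5.8 3.7 0.5
  endloop
 endfacet
 facet normal -0.607 -0.603 -0.518
  outer loop
   vertex 5.4 1.2 1.1
   vertex 4.8 0.6 2.5
   vertex 1.6 5.8 0.2
  endloop
 endfacet
 facet normal 0.971 -0.190 -0.144
  outer loop
   vertex 5.4 1.2 1.1
   vertex 5.8 3.7 0.5
   vertex 5.7 1.6 2.6
  endloop
 endfacet
 facet normal 0.741 -0.670 0.030
  outer loop
   vertex 5.4 1.2 1.1
   vertex 5.7 1.6 2.6
   vertex 4.8 0.6 2.5
  endloop
 endfacet
 facet normal 0.305 0.482 0.822
  outer loop
   vertex 4.6 4.0 1.6
   vertex 1.4 5.0 2.2
   vertex 5.7 1.6 2.6
  endloop
 endfacet
 facet normal 0.642 0.526 0.557
  outer loop
   vertex 4.6 4.0 1.6
   vertex 5.7 1.6 2.6
   vertex 5.8 3.7 0.5
  endloop
 endfacet
 facet normal 0.340 0.861 0.378
  outer loop
   vertex 4.6 4.0 1.6
   vertex 1.6 5.8 0.2
   vertex 1.4 5.0 2.2
  endloop
 endfacet
 facet normal 0.423 0.878 0.222
  outer loop
   vertex 4.6 4.0 1.6
   vertex 5.8 3.7 0.5
   vertex 1.6 5.8 0.2
  endloop
 endfacet
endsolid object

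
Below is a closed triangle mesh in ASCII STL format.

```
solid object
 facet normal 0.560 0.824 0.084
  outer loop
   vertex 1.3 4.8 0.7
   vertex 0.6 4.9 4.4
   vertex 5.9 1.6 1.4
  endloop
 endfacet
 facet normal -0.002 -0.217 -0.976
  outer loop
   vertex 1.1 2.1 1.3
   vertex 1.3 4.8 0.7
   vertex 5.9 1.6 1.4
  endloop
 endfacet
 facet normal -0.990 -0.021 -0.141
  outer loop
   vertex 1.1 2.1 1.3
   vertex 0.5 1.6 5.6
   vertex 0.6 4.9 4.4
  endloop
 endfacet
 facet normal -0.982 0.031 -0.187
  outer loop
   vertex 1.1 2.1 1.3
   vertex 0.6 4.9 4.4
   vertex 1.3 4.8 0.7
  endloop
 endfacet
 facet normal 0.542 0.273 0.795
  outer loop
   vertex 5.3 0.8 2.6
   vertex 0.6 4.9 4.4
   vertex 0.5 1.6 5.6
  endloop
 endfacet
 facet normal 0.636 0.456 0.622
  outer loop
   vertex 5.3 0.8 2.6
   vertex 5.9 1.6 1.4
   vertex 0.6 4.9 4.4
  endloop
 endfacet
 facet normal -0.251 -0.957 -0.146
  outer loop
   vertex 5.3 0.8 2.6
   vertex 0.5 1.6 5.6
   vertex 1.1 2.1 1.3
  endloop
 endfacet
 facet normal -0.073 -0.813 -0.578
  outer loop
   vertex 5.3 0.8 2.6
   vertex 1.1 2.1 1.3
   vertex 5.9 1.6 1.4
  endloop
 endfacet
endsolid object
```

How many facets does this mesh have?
8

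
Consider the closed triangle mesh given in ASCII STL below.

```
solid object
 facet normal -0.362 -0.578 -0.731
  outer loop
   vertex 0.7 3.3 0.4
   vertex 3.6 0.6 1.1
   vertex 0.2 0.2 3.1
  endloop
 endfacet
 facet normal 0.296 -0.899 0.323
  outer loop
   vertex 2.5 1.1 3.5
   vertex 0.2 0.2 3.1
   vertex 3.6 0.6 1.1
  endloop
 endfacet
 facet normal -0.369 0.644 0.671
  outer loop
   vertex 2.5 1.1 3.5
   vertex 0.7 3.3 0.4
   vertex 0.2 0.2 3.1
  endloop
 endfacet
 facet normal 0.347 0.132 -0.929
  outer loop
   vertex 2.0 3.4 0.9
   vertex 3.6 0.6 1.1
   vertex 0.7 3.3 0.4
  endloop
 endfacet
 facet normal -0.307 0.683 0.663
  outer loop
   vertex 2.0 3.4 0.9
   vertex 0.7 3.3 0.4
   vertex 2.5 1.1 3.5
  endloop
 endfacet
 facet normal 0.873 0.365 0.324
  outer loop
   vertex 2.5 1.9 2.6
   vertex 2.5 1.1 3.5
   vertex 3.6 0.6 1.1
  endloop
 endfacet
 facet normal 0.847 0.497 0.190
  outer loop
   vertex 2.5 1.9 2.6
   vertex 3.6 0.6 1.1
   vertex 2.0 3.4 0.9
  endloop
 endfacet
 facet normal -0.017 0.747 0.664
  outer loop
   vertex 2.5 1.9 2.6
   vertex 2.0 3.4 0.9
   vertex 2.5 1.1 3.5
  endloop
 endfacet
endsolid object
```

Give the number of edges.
12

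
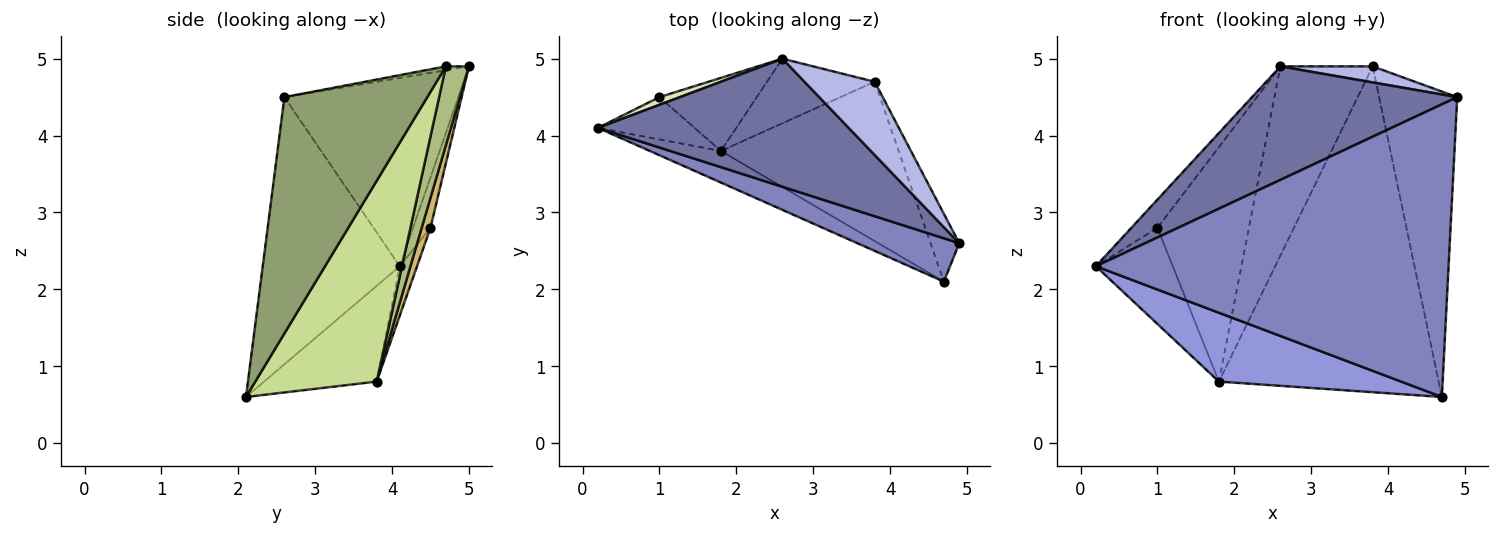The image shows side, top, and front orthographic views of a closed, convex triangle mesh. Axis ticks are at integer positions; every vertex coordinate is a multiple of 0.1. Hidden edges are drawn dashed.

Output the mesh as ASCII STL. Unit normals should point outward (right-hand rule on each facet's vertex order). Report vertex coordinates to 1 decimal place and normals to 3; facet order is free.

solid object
 facet normal -0.490 -0.578 0.652
  outer loop
   vertex 2.6 5.0 4.9
   vertex 0.2 4.1 2.3
   vertex 4.9 2.6 4.5
  endloop
 endfacet
 facet normal -0.359 -0.923 0.137
  outer loop
   vertex 4.7 2.1 0.6
   vertex 4.9 2.6 4.5
   vertex 0.2 4.1 2.3
  endloop
 endfacet
 facet normal -0.490 -0.792 -0.364
  outer loop
   vertex 1.8 3.8 0.8
   vertex 4.7 2.1 0.6
   vertex 0.2 4.1 2.3
  endloop
 endfacet
 facet normal -0.053 -0.214 0.975
  outer loop
   vertex 3.8 4.7 4.9
   vertex 2.6 5.0 4.9
   vertex 4.9 2.6 4.5
  endloop
 endfacet
 facet normal 0.872 0.477 -0.106
  outer loop
   vertex 3.8 4.7 4.9
   vertex 4.9 2.6 4.5
   vertex 4.7 2.1 0.6
  endloop
 endfacet
 facet normal 0.230 0.921 -0.314
  outer loop
   vertex 3.8 4.7 4.9
   vertex 1.8 3.8 0.8
   vertex 2.6 5.0 4.9
  endloop
 endfacet
 facet normal 0.445 0.805 -0.394
  outer loop
   vertex 3.8 4.7 4.9
   vertex 4.7 2.1 0.6
   vertex 1.8 3.8 0.8
  endloop
 endfacet
 facet normal -0.543 0.810 0.221
  outer loop
   vertex 1.0 4.5 2.8
   vertex 0.2 4.1 2.3
   vertex 2.6 5.0 4.9
  endloop
 endfacet
 facet normal -0.202 0.897 -0.394
  outer loop
   vertex 1.0 4.5 2.8
   vertex 1.8 3.8 0.8
   vertex 0.2 4.1 2.3
  endloop
 endfacet
 facet normal 0.092 0.951 -0.296
  outer loop
   vertex 1.0 4.5 2.8
   vertex 2.6 5.0 4.9
   vertex 1.8 3.8 0.8
  endloop
 endfacet
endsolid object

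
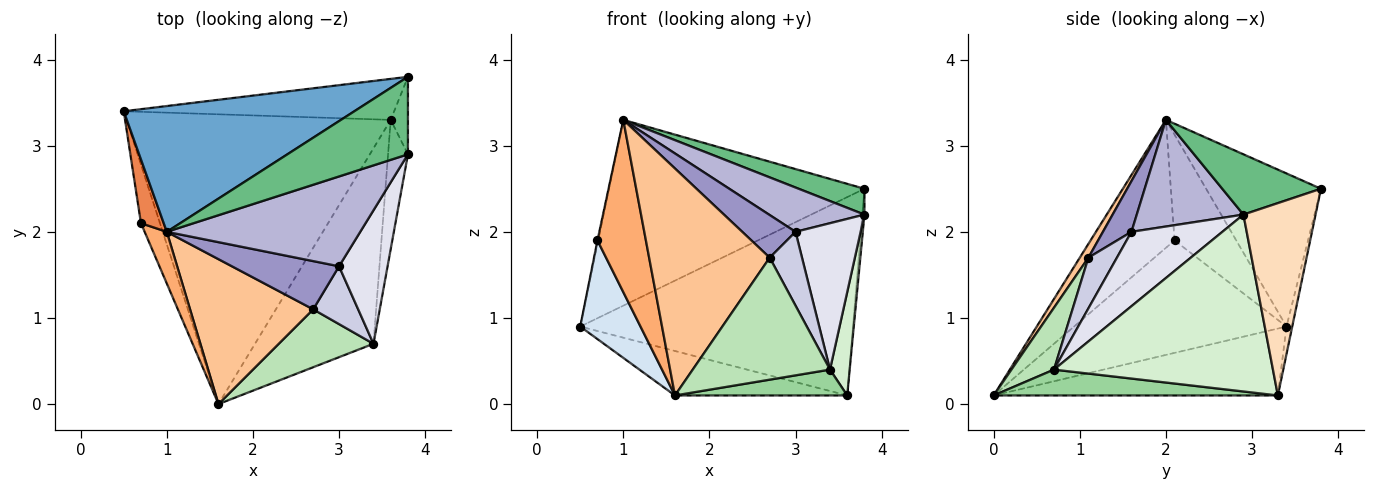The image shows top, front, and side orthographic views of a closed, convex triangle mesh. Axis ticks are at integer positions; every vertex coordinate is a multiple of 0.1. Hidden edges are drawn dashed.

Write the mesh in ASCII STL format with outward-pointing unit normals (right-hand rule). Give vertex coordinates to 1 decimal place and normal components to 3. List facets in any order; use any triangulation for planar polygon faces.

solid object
 facet normal -0.349 0.776 0.525
  outer loop
   vertex 1.0 2.0 3.3
   vertex 3.8 3.8 2.5
   vertex 0.5 3.4 0.9
  endloop
 endfacet
 facet normal -0.021 0.979 -0.202
  outer loop
   vertex 3.6 3.3 0.1
   vertex 0.5 3.4 0.9
   vertex 3.8 3.8 2.5
  endloop
 endfacet
 facet normal -0.243 0.147 -0.959
  outer loop
   vertex 3.6 3.3 0.1
   vertex 1.6 0.0 0.1
   vertex 0.5 3.4 0.9
  endloop
 endfacet
 facet normal -0.950 -0.269 -0.160
  outer loop
   vertex 0.7 2.1 1.9
   vertex 0.5 3.4 0.9
   vertex 1.6 0.0 0.1
  endloop
 endfacet
 facet normal -0.978 0.011 0.210
  outer loop
   vertex 0.7 2.1 1.9
   vertex 1.0 2.0 3.3
   vertex 0.5 3.4 0.9
  endloop
 endfacet
 facet normal -0.857 -0.494 0.148
  outer loop
   vertex 0.7 2.1 1.9
   vertex 1.6 0.0 0.1
   vertex 1.0 2.0 3.3
  endloop
 endfacet
 facet normal 0.060 -0.841 0.537
  outer loop
   vertex 2.7 1.1 1.7
   vertex 1.0 2.0 3.3
   vertex 1.6 0.0 0.1
  endloop
 endfacet
 facet normal 0.996 0.030 -0.089
  outer loop
   vertex 3.8 2.9 2.2
   vertex 3.6 3.3 0.1
   vertex 3.8 3.8 2.5
  endloop
 endfacet
 facet normal 0.429 -0.286 0.857
  outer loop
   vertex 3.8 2.9 2.2
   vertex 3.8 3.8 2.5
   vertex 1.0 2.0 3.3
  endloop
 endfacet
 facet normal 0.211 -0.128 -0.969
  outer loop
   vertex 3.4 0.7 0.4
   vertex 1.6 0.0 0.1
   vertex 3.6 3.3 0.1
  endloop
 endfacet
 facet normal 0.270 -0.870 0.413
  outer loop
   vertex 3.4 0.7 0.4
   vertex 2.7 1.1 1.7
   vertex 1.6 0.0 0.1
  endloop
 endfacet
 facet normal 0.990 -0.089 -0.111
  outer loop
   vertex 3.4 0.7 0.4
   vertex 3.6 3.3 0.1
   vertex 3.8 2.9 2.2
  endloop
 endfacet
 facet normal 0.334 -0.624 0.706
  outer loop
   vertex 3.0 1.6 2.0
   vertex 1.0 2.0 3.3
   vertex 2.7 1.1 1.7
  endloop
 endfacet
 facet normal 0.443 -0.396 0.804
  outer loop
   vertex 3.0 1.6 2.0
   vertex 3.8 2.9 2.2
   vertex 1.0 2.0 3.3
  endloop
 endfacet
 facet normal 0.571 -0.646 0.506
  outer loop
   vertex 3.0 1.6 2.0
   vertex 2.7 1.1 1.7
   vertex 3.4 0.7 0.4
  endloop
 endfacet
 facet normal 0.718 -0.514 0.469
  outer loop
   vertex 3.0 1.6 2.0
   vertex 3.4 0.7 0.4
   vertex 3.8 2.9 2.2
  endloop
 endfacet
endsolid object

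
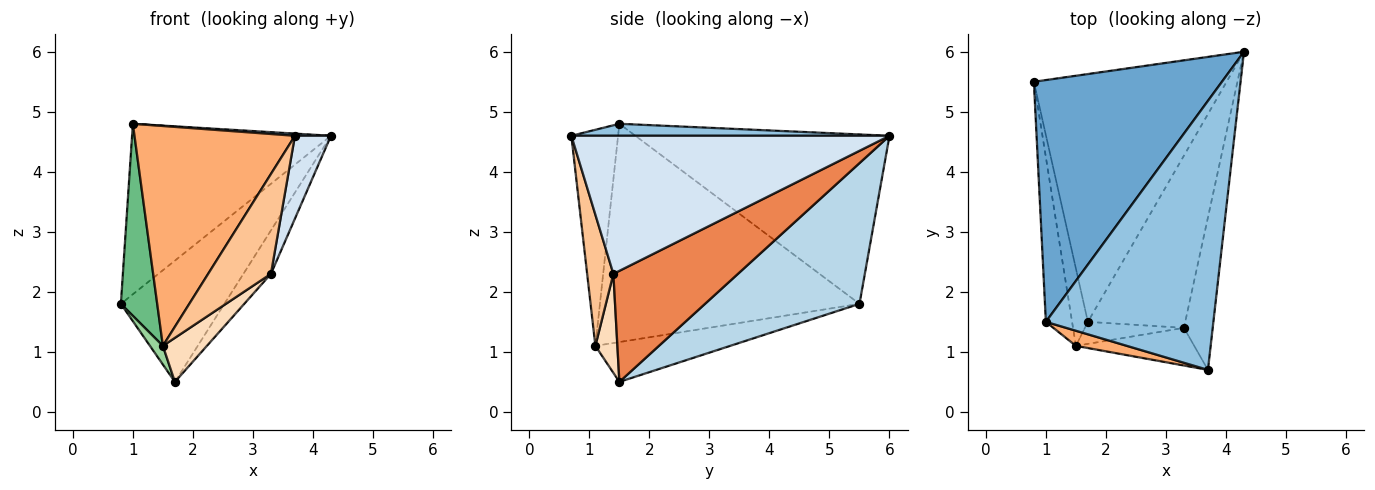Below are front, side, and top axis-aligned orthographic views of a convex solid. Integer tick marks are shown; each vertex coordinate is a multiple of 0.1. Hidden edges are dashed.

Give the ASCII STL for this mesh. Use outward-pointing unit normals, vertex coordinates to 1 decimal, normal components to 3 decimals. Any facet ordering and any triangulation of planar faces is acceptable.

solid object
 facet normal -0.593 0.464 0.658
  outer loop
   vertex 1.0 1.5 4.8
   vertex 4.3 6.0 4.6
   vertex 0.8 5.5 1.8
  endloop
 endfacet
 facet normal 0.071 -0.008 0.997
  outer loop
   vertex 1.0 1.5 4.8
   vertex 3.7 0.7 4.6
   vertex 4.3 6.0 4.6
  endloop
 endfacet
 facet normal 0.548 0.368 -0.751
  outer loop
   vertex 1.7 1.5 0.5
   vertex 0.8 5.5 1.8
   vertex 4.3 6.0 4.6
  endloop
 endfacet
 facet normal 0.973 -0.110 -0.203
  outer loop
   vertex 3.3 1.4 2.3
   vertex 4.3 6.0 4.6
   vertex 3.7 0.7 4.6
  endloop
 endfacet
 facet normal 0.742 0.164 -0.650
  outer loop
   vertex 3.3 1.4 2.3
   vertex 1.7 1.5 0.5
   vertex 4.3 6.0 4.6
  endloop
 endfacet
 facet normal -0.279 -0.958 0.066
  outer loop
   vertex 1.5 1.1 1.1
   vertex 3.7 0.7 4.6
   vertex 1.0 1.5 4.8
  endloop
 endfacet
 facet normal 0.364 -0.871 -0.329
  outer loop
   vertex 1.5 1.1 1.1
   vertex 3.3 1.4 2.3
   vertex 3.7 0.7 4.6
  endloop
 endfacet
 facet normal 0.408 -0.816 -0.408
  outer loop
   vertex 1.5 1.1 1.1
   vertex 1.7 1.5 0.5
   vertex 3.3 1.4 2.3
  endloop
 endfacet
 facet normal -0.983 -0.138 -0.118
  outer loop
   vertex 1.5 1.1 1.1
   vertex 1.0 1.5 4.8
   vertex 0.8 5.5 1.8
  endloop
 endfacet
 facet normal -0.926 -0.089 -0.368
  outer loop
   vertex 1.5 1.1 1.1
   vertex 0.8 5.5 1.8
   vertex 1.7 1.5 0.5
  endloop
 endfacet
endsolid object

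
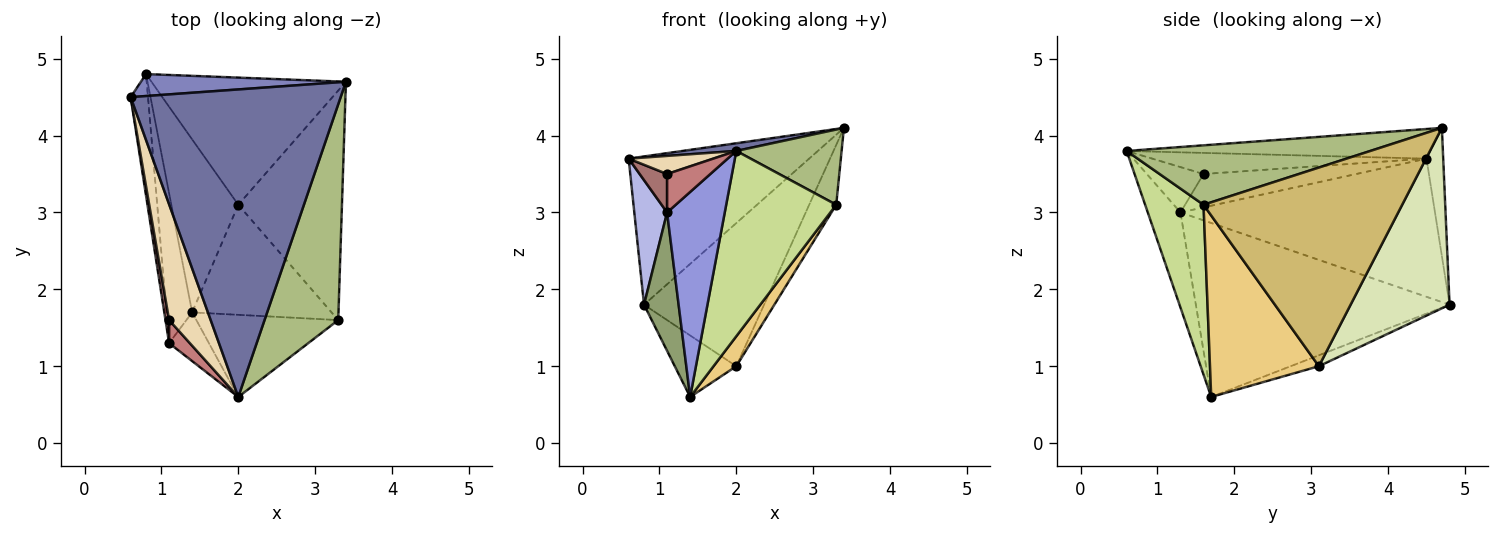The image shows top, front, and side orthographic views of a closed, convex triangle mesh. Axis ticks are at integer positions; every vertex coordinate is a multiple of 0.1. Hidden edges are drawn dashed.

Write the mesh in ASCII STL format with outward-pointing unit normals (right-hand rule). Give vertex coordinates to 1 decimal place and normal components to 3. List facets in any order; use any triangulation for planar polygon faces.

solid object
 facet normal -0.140 -0.025 0.990
  outer loop
   vertex 2.0 0.6 3.8
   vertex 3.4 4.7 4.1
   vertex 0.6 4.5 3.7
  endloop
 endfacet
 facet normal -0.091 0.985 0.146
  outer loop
   vertex 0.8 4.8 1.8
   vertex 0.6 4.5 3.7
   vertex 3.4 4.7 4.1
  endloop
 endfacet
 facet normal -0.483 -0.852 -0.202
  outer loop
   vertex 1.1 1.3 3.0
   vertex 1.4 1.7 0.6
   vertex 2.0 0.6 3.8
  endloop
 endfacet
 facet normal -0.984 -0.127 -0.124
  outer loop
   vertex 1.1 1.3 3.0
   vertex 0.6 4.5 3.7
   vertex 0.8 4.8 1.8
  endloop
 endfacet
 facet normal -0.980 -0.134 -0.145
  outer loop
   vertex 1.1 1.3 3.0
   vertex 0.8 4.8 1.8
   vertex 1.4 1.7 0.6
  endloop
 endfacet
 facet normal 0.606 -0.262 0.751
  outer loop
   vertex 3.3 1.6 3.1
   vertex 3.4 4.7 4.1
   vertex 2.0 0.6 3.8
  endloop
 endfacet
 facet normal 0.436 -0.823 -0.365
  outer loop
   vertex 3.3 1.6 3.1
   vertex 2.0 0.6 3.8
   vertex 1.4 1.7 0.6
  endloop
 endfacet
 facet normal 0.525 0.636 -0.565
  outer loop
   vertex 2.0 3.1 1.0
   vertex 0.8 4.8 1.8
   vertex 3.4 4.7 4.1
  endloop
 endfacet
 facet normal -0.152 0.331 -0.931
  outer loop
   vertex 2.0 3.1 1.0
   vertex 1.4 1.7 0.6
   vertex 0.8 4.8 1.8
  endloop
 endfacet
 facet normal 0.880 0.120 -0.459
  outer loop
   vertex 2.0 3.1 1.0
   vertex 3.4 4.7 4.1
   vertex 3.3 1.6 3.1
  endloop
 endfacet
 facet normal 0.782 -0.164 -0.601
  outer loop
   vertex 2.0 3.1 1.0
   vertex 3.3 1.6 3.1
   vertex 1.4 1.7 0.6
  endloop
 endfacet
 facet normal -0.448 -0.138 0.883
  outer loop
   vertex 1.1 1.6 3.5
   vertex 2.0 0.6 3.8
   vertex 0.6 4.5 3.7
  endloop
 endfacet
 facet normal -0.979 -0.176 0.106
  outer loop
   vertex 1.1 1.6 3.5
   vertex 0.6 4.5 3.7
   vertex 1.1 1.3 3.0
  endloop
 endfacet
 facet normal -0.747 -0.570 0.342
  outer loop
   vertex 1.1 1.6 3.5
   vertex 1.1 1.3 3.0
   vertex 2.0 0.6 3.8
  endloop
 endfacet
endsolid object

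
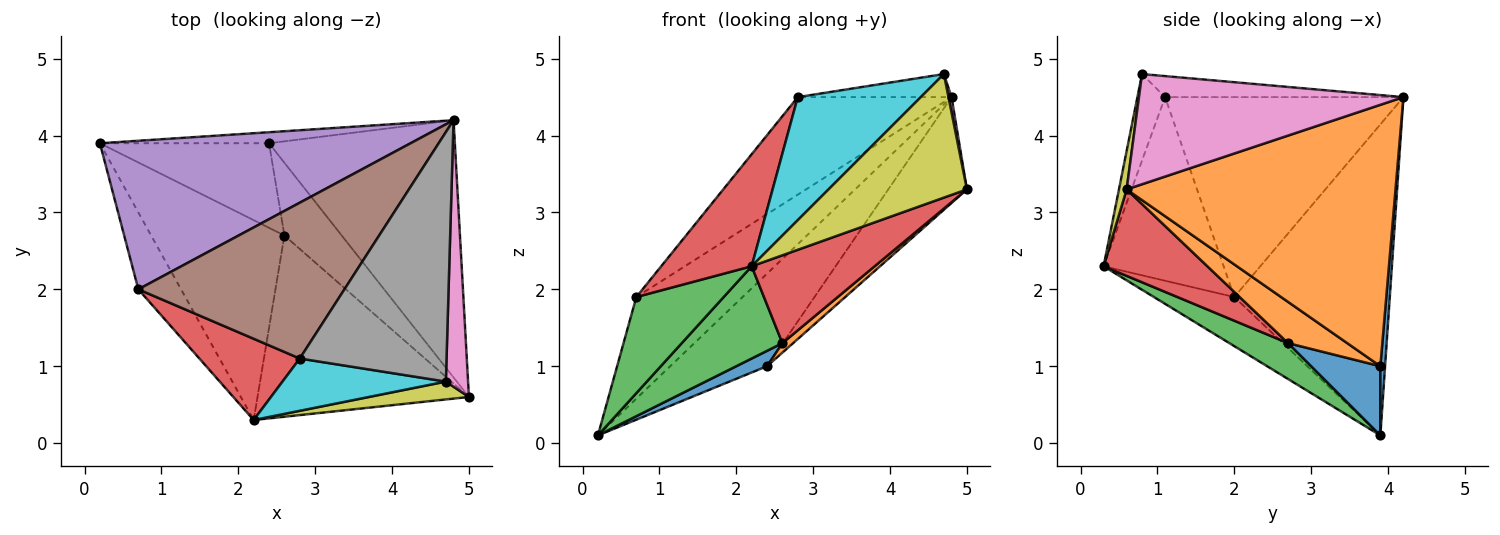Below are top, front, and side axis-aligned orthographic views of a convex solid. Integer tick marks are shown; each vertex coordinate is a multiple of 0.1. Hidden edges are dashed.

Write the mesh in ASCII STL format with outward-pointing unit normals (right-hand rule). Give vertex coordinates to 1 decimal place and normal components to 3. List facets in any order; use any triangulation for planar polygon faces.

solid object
 facet normal 0.048 0.992 -0.118
  outer loop
   vertex 2.4 3.9 1.0
   vertex 0.2 3.9 0.1
   vertex 4.8 4.2 4.5
  endloop
 endfacet
 facet normal 0.793 0.232 -0.564
  outer loop
   vertex 2.4 3.9 1.0
   vertex 4.8 4.2 4.5
   vertex 5.0 0.6 3.3
  endloop
 endfacet
 facet normal -0.583 -0.634 -0.507
  outer loop
   vertex 0.7 2.0 1.9
   vertex 0.2 3.9 0.1
   vertex 2.2 0.3 2.3
  endloop
 endfacet
 facet normal -0.732 -0.552 0.400
  outer loop
   vertex 0.7 2.0 1.9
   vertex 2.2 0.3 2.3
   vertex 2.8 1.1 4.5
  endloop
 endfacet
 facet normal -0.637 0.435 0.636
  outer loop
   vertex 0.7 2.0 1.9
   vertex 4.8 4.2 4.5
   vertex 0.2 3.9 0.1
  endloop
 endfacet
 facet normal -0.635 0.410 0.655
  outer loop
   vertex 0.7 2.0 1.9
   vertex 2.8 1.1 4.5
   vertex 4.8 4.2 4.5
  endloop
 endfacet
 facet normal 0.980 -0.011 0.198
  outer loop
   vertex 4.7 0.8 4.8
   vertex 5.0 0.6 3.3
   vertex 4.8 4.2 4.5
  endloop
 endfacet
 facet normal -0.141 0.091 0.986
  outer loop
   vertex 4.7 0.8 4.8
   vertex 4.8 4.2 4.5
   vertex 2.8 1.1 4.5
  endloop
 endfacet
 facet normal 0.055 -0.988 0.143
  outer loop
   vertex 4.7 0.8 4.8
   vertex 2.2 0.3 2.3
   vertex 5.0 0.6 3.3
  endloop
 endfacet
 facet normal -0.203 -0.901 0.383
  outer loop
   vertex 4.7 0.8 4.8
   vertex 2.8 1.1 4.5
   vertex 2.2 0.3 2.3
  endloop
 endfacet
 facet normal 0.373 -0.166 -0.913
  outer loop
   vertex 2.6 2.7 1.3
   vertex 0.2 3.9 0.1
   vertex 2.4 3.9 1.0
  endloop
 endfacet
 facet normal 0.581 -0.105 -0.807
  outer loop
   vertex 2.6 2.7 1.3
   vertex 2.4 3.9 1.0
   vertex 5.0 0.6 3.3
  endloop
 endfacet
 facet normal 0.237 -0.407 -0.882
  outer loop
   vertex 2.6 2.7 1.3
   vertex 2.2 0.3 2.3
   vertex 0.2 3.9 0.1
  endloop
 endfacet
 facet normal 0.345 -0.409 -0.844
  outer loop
   vertex 2.6 2.7 1.3
   vertex 5.0 0.6 3.3
   vertex 2.2 0.3 2.3
  endloop
 endfacet
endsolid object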